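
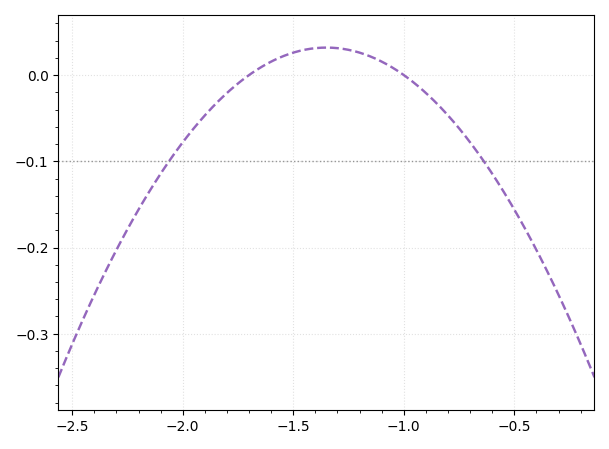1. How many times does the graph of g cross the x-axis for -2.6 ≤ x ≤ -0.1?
2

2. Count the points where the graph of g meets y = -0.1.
2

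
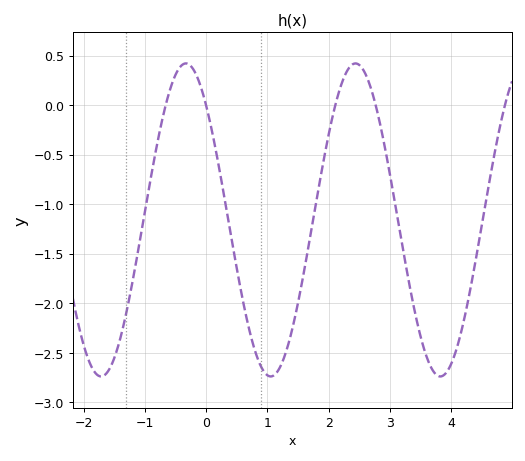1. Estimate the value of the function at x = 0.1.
-0.278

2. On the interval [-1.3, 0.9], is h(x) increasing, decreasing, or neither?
neither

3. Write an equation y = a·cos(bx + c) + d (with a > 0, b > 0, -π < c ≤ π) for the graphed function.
y = 1.58cos(2.27x + 0.752) - 1.16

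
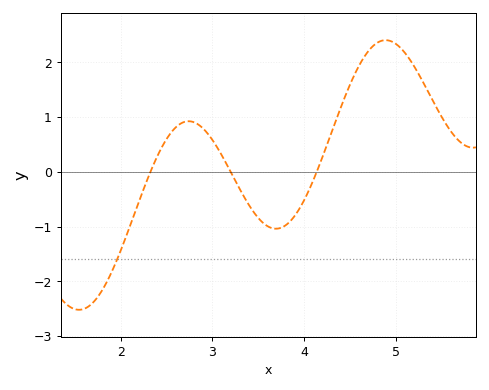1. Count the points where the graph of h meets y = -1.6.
1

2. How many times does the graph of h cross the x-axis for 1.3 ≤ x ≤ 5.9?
3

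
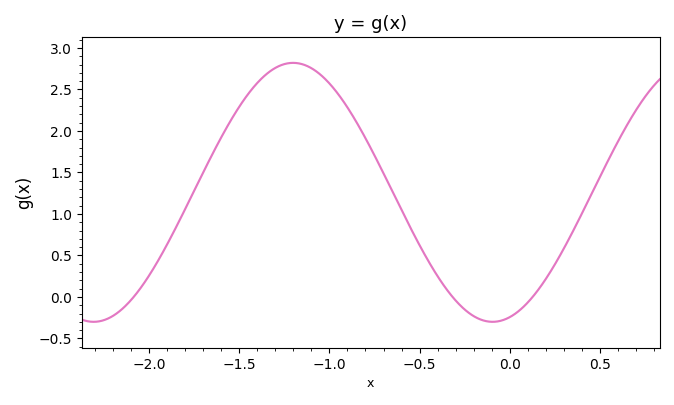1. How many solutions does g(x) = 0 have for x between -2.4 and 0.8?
3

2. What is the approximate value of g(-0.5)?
0.623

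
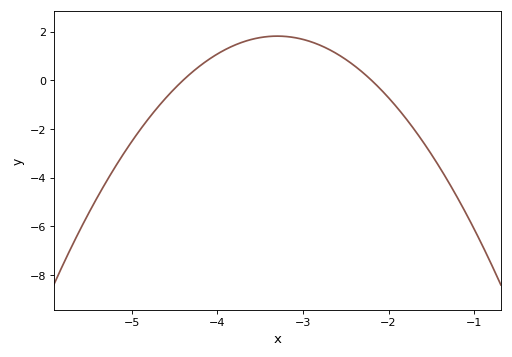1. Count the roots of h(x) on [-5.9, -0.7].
2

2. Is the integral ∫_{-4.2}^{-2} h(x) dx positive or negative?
positive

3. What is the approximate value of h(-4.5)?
-0.4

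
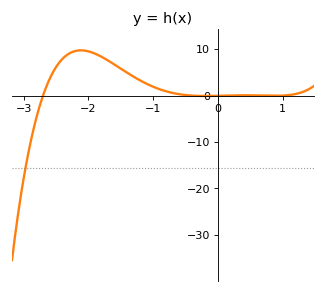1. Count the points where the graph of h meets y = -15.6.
1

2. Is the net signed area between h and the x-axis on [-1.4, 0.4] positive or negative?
positive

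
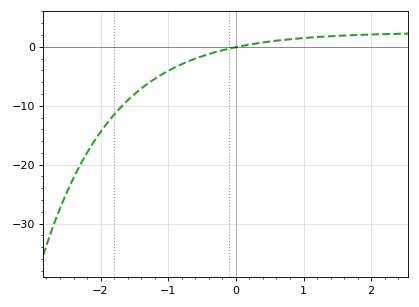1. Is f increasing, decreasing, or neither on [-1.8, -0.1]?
increasing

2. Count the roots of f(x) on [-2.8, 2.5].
1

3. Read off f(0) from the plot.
-0.06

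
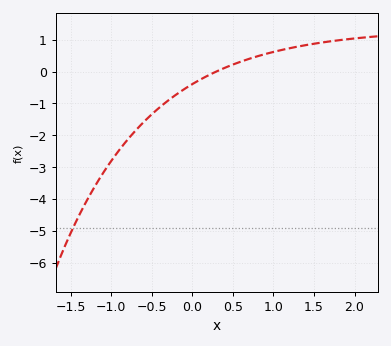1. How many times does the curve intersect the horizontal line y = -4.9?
1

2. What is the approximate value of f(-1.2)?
-3.59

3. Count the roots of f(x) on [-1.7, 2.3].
1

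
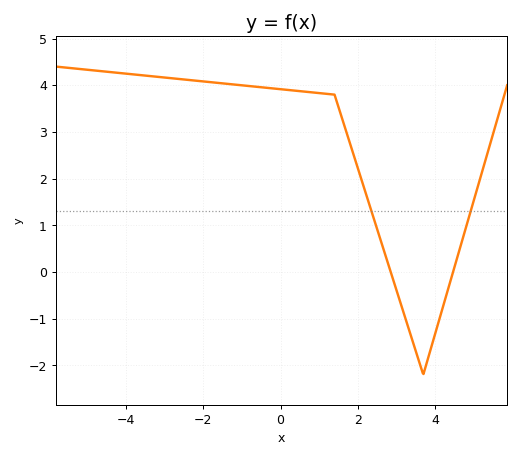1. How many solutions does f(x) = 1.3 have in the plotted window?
2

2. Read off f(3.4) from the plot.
-1.42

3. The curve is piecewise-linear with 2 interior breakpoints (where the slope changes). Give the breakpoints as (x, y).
(1.4, 3.8); (3.7, -2.2)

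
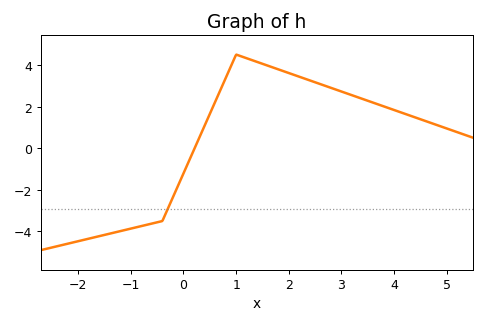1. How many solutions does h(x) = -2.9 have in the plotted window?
1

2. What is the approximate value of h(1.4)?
4.2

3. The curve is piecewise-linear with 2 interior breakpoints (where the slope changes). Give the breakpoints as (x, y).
(-0.4, -3.5); (1, 4.5)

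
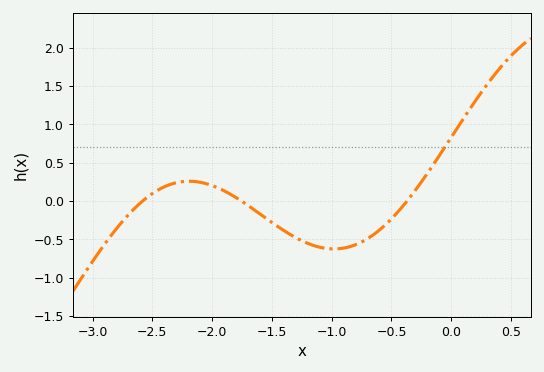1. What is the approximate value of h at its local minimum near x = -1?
-0.65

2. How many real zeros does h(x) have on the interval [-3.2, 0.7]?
3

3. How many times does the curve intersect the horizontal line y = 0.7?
1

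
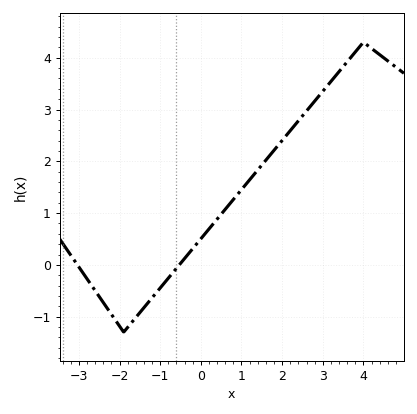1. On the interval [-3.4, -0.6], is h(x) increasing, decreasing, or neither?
neither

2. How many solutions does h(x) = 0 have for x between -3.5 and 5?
2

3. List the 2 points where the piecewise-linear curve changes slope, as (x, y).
(-1.9, -1.3); (4, 4.3)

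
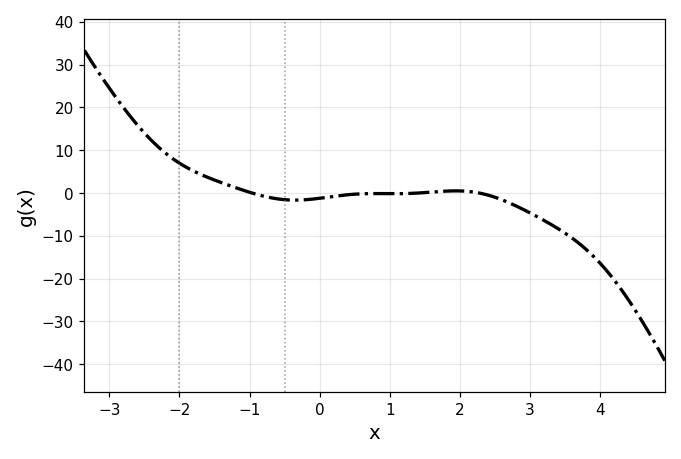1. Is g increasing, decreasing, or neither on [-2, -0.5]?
decreasing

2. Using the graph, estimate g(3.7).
-11.8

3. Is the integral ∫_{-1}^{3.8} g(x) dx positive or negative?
negative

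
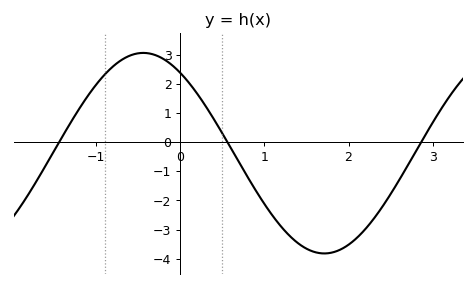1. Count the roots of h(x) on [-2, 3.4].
3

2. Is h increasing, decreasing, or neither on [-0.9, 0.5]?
neither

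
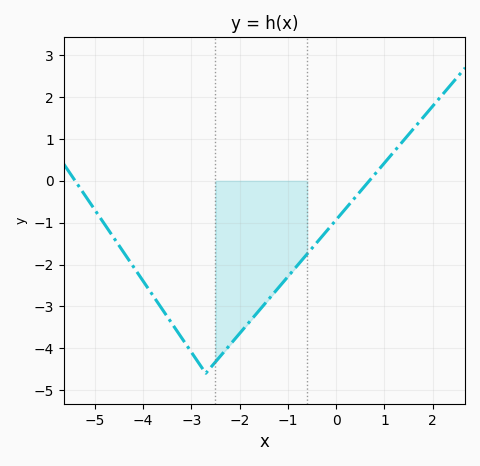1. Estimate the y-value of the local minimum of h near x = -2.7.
-4.6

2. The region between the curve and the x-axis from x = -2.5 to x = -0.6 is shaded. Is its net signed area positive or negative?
negative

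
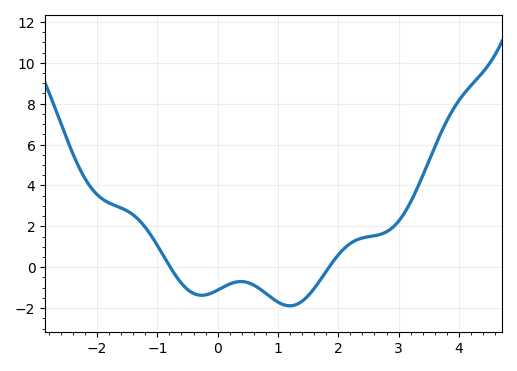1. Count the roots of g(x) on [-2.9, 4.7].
2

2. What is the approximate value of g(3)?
2.25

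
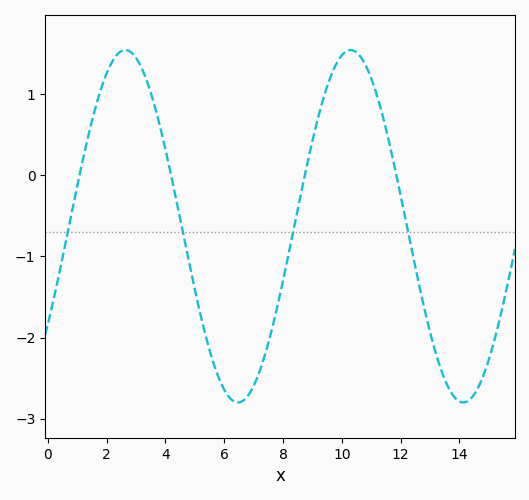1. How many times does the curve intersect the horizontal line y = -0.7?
4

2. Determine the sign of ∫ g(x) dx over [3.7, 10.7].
negative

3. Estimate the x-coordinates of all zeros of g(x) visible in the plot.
1.08, 4.19, 8.74, 11.9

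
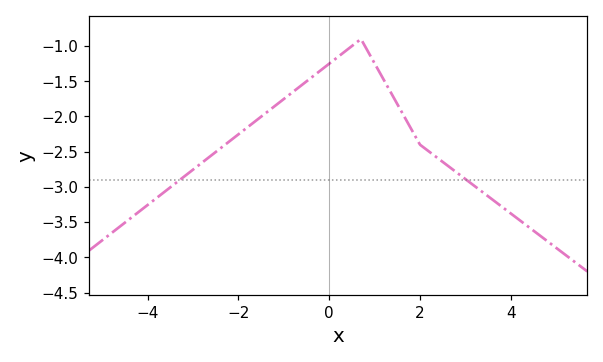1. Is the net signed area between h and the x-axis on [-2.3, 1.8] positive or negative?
negative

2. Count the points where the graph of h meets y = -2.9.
2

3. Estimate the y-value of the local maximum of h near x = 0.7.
-0.9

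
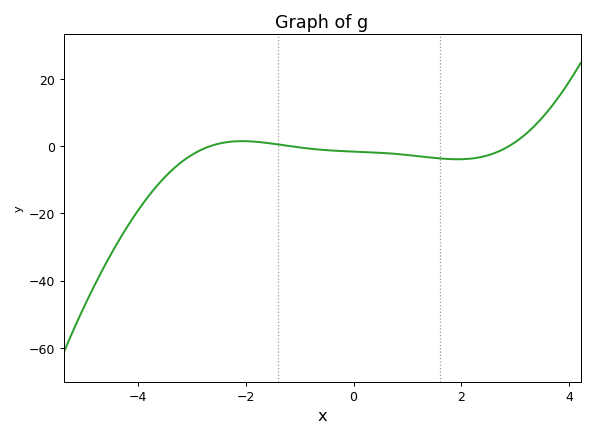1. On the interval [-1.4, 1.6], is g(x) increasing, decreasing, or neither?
decreasing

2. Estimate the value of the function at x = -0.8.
-0.807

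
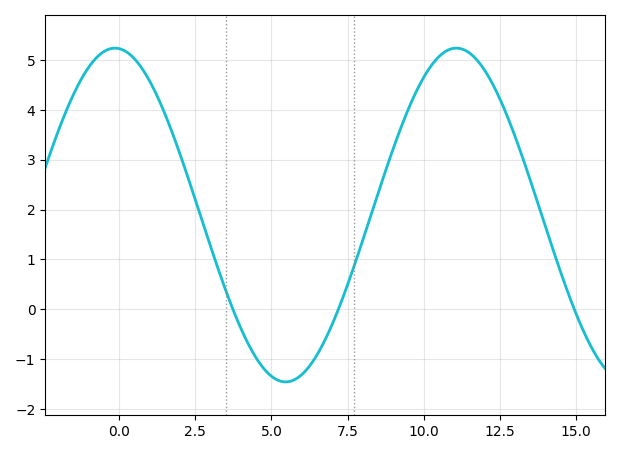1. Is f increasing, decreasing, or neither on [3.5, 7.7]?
neither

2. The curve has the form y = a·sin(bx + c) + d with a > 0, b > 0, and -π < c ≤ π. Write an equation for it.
y = 3.35sin(0.56x + 1.65) + 1.89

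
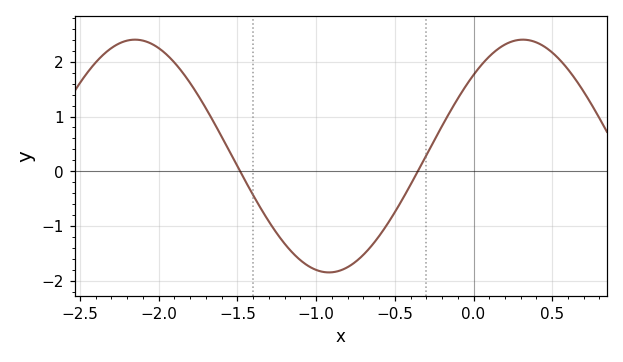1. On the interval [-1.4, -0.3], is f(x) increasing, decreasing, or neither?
neither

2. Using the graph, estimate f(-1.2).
-1.32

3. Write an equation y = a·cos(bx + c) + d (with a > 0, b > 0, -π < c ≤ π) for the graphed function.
y = 2.12cos(2.55x - 0.8) + 0.28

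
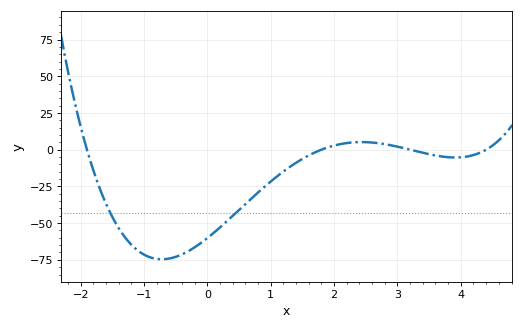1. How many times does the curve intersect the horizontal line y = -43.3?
2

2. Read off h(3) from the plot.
2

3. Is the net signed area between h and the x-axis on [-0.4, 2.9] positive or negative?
negative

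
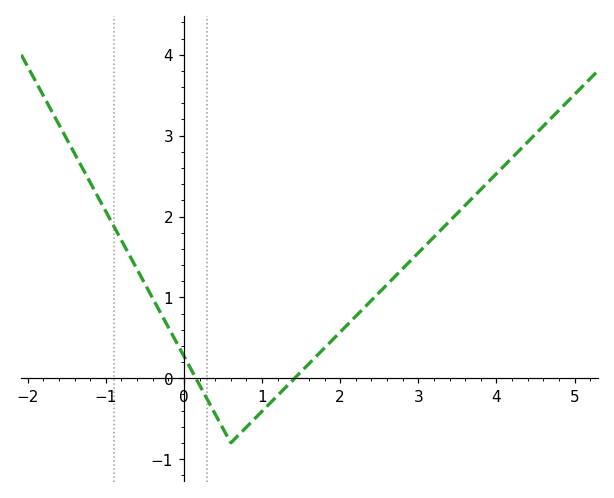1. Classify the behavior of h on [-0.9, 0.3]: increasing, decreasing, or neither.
decreasing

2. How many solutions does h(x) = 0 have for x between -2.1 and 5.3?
2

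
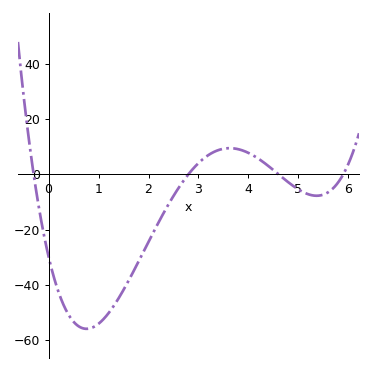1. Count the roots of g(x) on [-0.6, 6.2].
4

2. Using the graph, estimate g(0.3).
-48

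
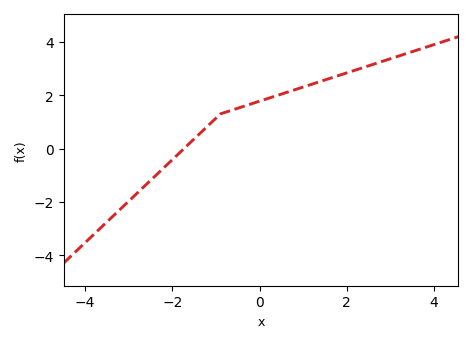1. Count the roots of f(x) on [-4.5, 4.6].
1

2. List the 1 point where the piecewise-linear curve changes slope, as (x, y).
(-0.9, 1.3)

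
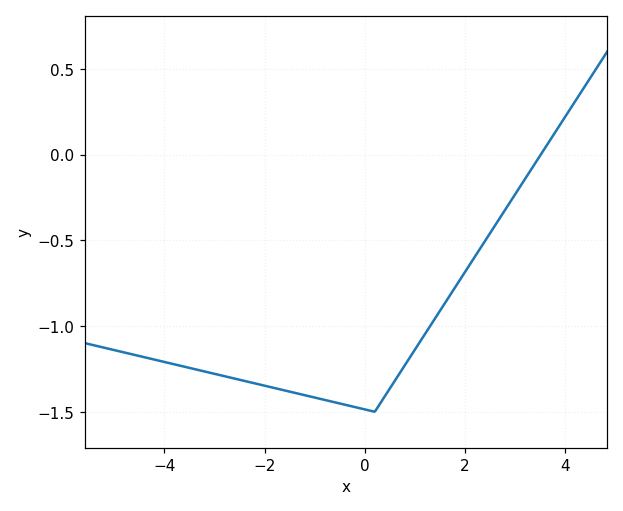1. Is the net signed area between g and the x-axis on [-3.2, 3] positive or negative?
negative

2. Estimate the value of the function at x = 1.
-1.15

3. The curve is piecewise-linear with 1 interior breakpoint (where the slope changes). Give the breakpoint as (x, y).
(0.2, -1.5)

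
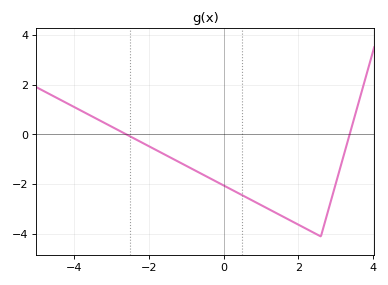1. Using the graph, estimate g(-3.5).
0.8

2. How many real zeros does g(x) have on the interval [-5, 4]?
2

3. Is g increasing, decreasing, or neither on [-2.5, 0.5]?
decreasing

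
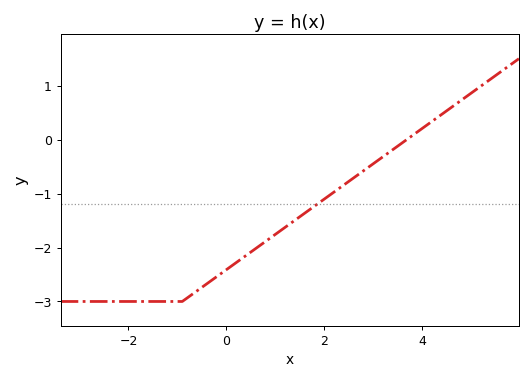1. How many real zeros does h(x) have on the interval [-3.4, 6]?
1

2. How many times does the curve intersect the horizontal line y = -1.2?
1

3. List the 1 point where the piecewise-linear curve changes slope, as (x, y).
(-0.9, -3)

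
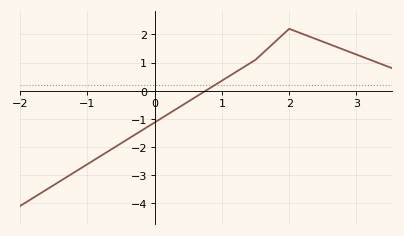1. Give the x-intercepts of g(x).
0.8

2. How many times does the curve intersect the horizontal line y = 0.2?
1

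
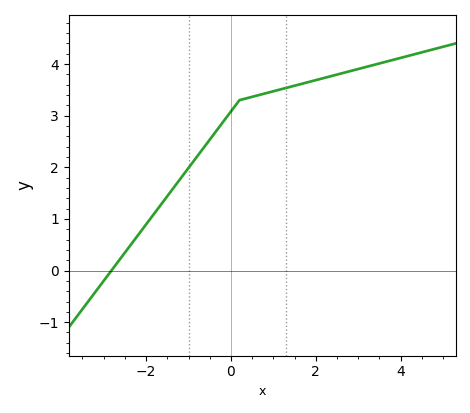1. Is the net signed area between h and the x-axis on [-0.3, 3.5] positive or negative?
positive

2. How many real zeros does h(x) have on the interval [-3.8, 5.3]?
1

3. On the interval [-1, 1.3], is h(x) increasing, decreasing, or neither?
increasing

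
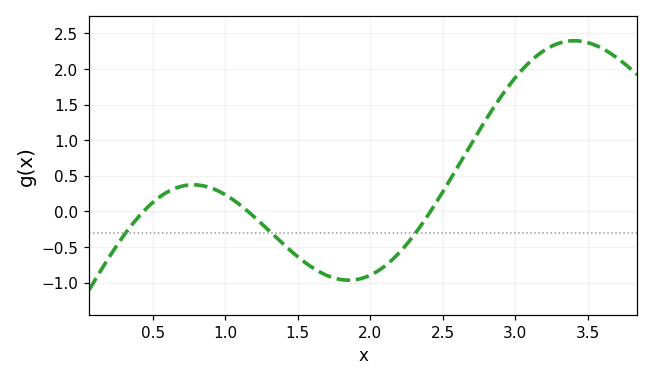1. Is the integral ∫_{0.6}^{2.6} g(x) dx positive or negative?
negative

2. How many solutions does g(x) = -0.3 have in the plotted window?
3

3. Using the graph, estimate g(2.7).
0.961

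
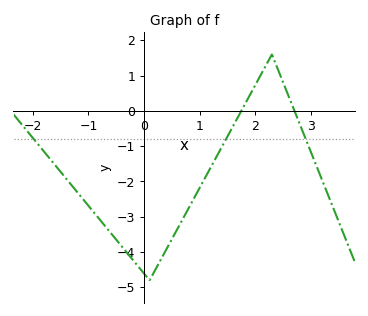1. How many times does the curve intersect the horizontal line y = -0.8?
3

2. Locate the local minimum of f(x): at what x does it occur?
0.1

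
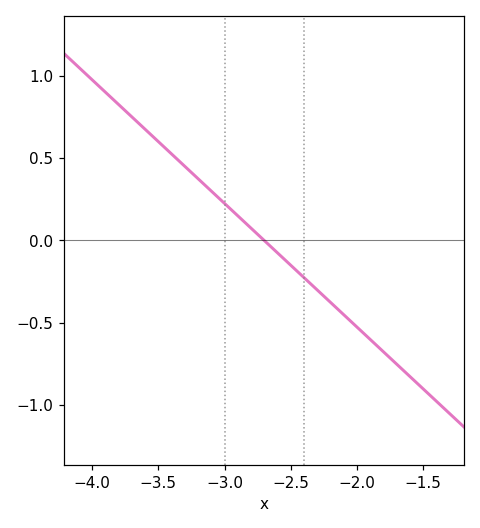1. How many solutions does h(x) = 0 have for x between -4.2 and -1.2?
1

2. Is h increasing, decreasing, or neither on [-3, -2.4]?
decreasing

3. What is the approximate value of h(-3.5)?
0.6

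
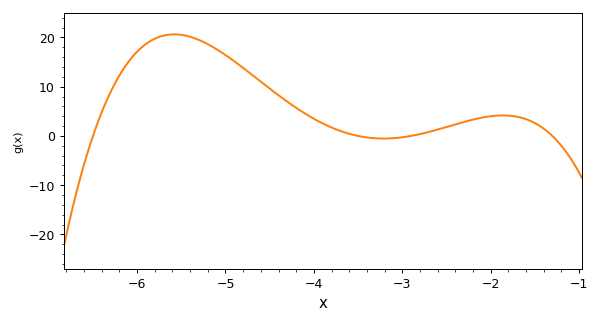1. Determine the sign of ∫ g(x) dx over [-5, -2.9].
positive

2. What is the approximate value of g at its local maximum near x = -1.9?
4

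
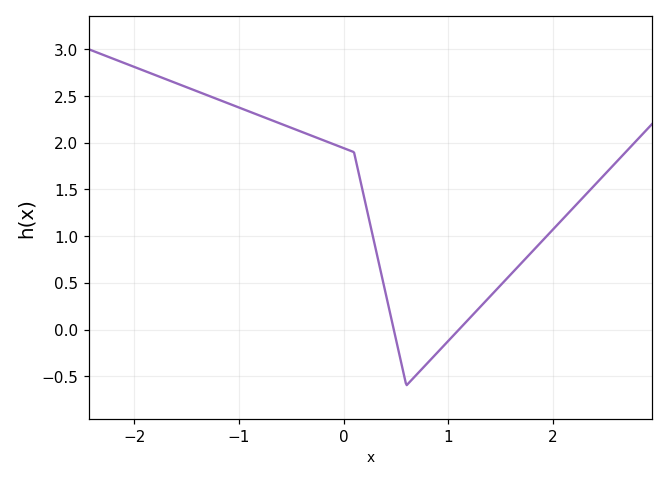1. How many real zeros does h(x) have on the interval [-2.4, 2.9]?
2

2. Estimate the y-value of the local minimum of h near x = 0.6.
-0.6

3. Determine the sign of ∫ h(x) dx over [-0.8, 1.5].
positive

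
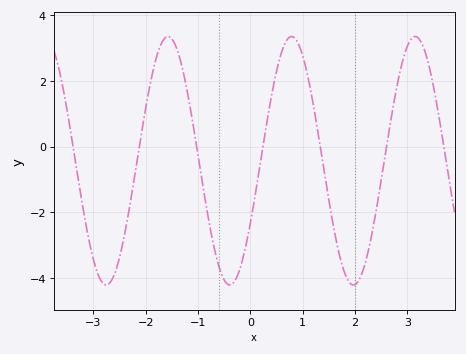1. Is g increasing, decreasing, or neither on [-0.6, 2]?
neither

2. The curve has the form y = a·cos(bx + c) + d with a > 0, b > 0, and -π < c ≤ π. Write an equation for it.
y = 3.78cos(2.7x - 2.1) - 0.43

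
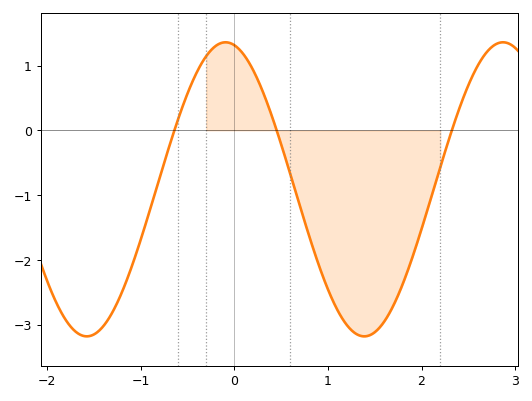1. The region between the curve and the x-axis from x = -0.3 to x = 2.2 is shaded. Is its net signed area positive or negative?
negative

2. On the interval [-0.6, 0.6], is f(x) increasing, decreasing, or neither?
neither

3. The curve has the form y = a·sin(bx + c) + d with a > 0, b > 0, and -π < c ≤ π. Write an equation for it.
y = 2.27sin(2.1x + 1.8) - 0.91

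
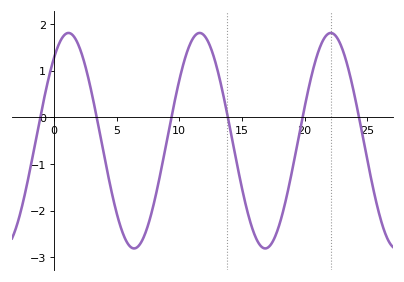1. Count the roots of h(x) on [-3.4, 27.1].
6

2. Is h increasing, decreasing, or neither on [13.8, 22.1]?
neither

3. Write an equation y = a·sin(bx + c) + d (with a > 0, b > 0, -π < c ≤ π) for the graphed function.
y = 2.31sin(0.6x + 0.88) - 0.5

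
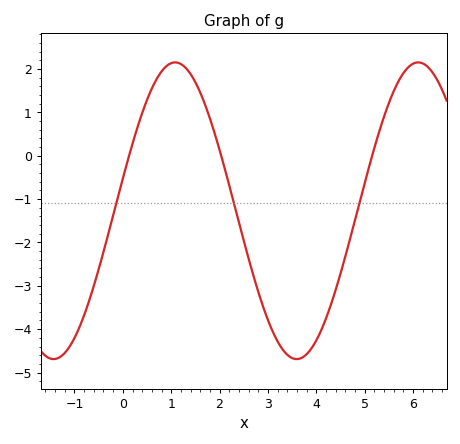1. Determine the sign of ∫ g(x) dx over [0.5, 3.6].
negative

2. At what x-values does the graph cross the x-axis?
0.2, 2, 5.2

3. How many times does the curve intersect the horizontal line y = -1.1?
3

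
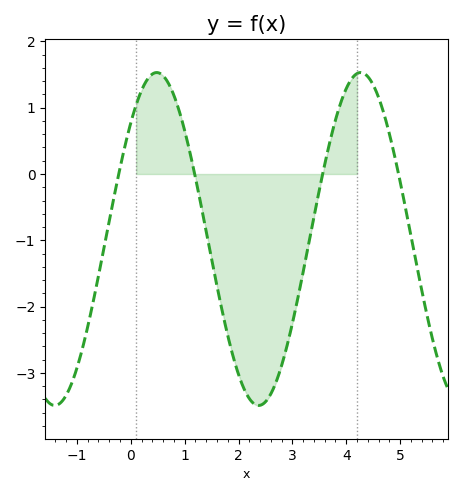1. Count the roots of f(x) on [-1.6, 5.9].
4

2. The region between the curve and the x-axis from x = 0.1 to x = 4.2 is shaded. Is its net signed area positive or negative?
negative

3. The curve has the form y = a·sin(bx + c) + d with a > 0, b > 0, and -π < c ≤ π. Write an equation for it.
y = 2.51sin(1.7x + 0.77) - 0.98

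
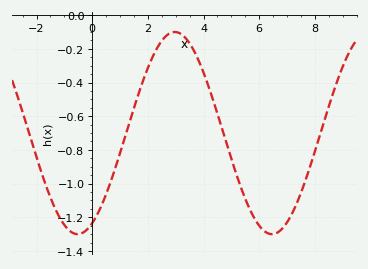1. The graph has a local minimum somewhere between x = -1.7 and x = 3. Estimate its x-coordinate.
-0.522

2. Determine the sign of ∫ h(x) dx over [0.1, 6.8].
negative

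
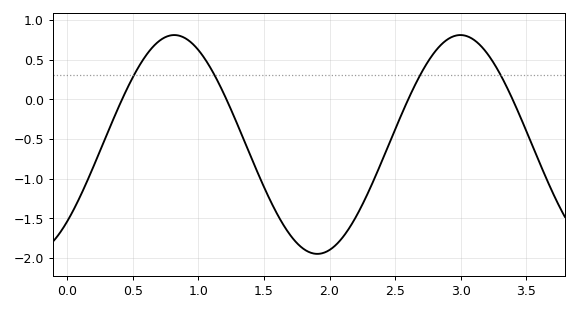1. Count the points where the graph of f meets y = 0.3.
4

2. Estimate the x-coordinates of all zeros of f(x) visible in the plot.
0.4, 1.2, 2.6, 3.4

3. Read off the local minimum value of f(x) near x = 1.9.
-1.95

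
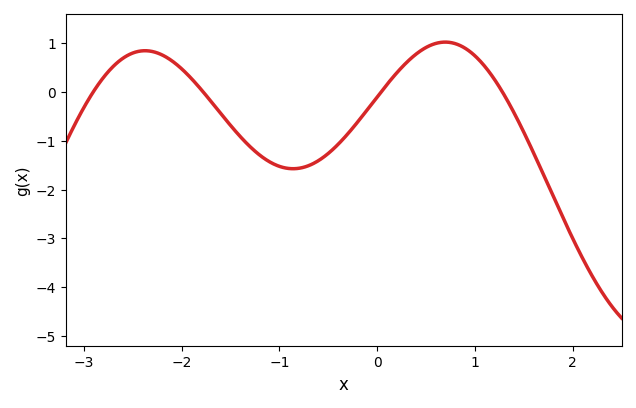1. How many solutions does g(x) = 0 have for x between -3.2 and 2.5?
4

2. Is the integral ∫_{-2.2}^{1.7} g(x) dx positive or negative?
negative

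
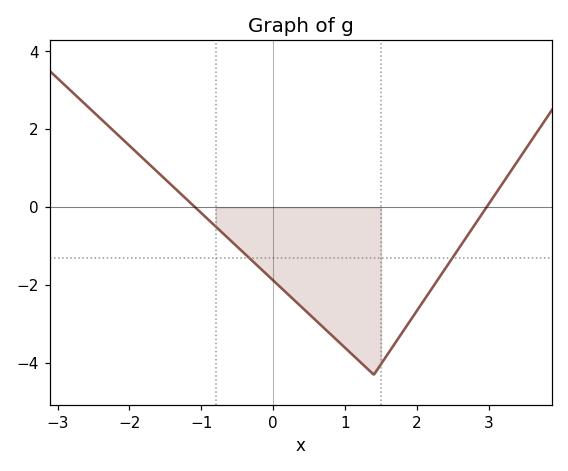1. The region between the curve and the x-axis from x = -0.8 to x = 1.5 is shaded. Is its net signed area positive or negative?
negative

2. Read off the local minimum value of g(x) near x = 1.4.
-4.2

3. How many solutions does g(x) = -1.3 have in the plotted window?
2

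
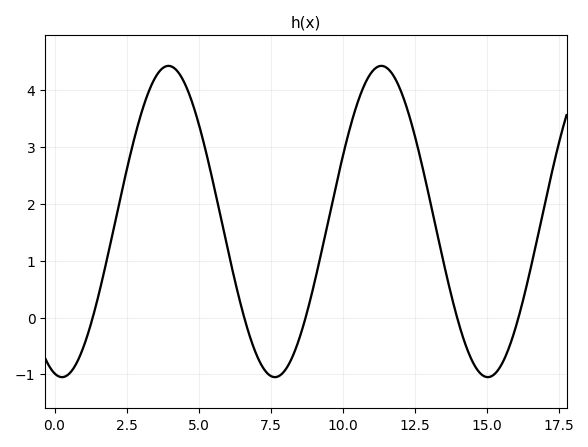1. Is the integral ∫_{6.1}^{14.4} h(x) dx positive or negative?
positive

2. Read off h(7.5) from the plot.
-1.03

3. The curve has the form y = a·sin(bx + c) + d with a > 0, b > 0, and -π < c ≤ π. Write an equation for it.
y = 2.74sin(0.85x - 1.79) + 1.69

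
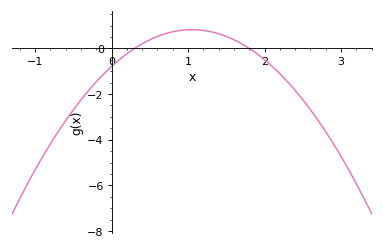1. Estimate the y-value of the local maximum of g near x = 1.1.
0.8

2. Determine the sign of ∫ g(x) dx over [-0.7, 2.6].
negative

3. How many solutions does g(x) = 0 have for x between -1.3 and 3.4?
2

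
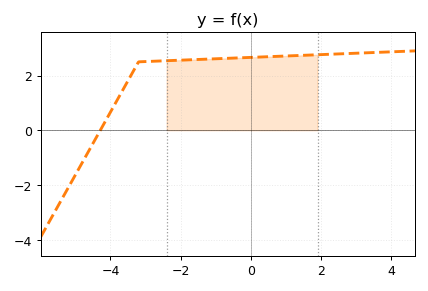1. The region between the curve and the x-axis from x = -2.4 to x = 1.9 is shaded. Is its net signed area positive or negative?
positive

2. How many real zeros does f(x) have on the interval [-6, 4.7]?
1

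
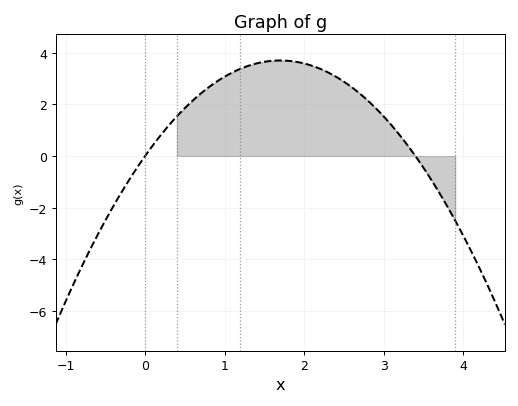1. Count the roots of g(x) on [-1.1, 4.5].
2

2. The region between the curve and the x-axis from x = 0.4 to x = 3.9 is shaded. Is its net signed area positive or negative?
positive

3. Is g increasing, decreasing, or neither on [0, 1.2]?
increasing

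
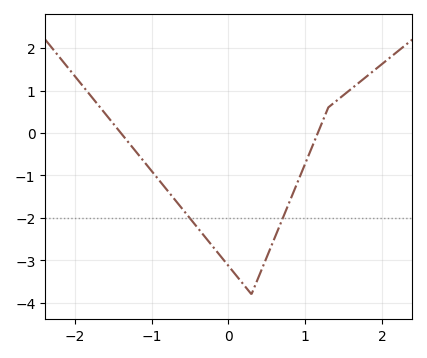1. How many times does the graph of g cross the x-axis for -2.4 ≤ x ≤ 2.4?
2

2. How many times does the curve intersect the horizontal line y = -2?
2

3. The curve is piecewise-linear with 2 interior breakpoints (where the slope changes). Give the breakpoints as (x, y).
(0.3, -3.8); (1.3, 0.6)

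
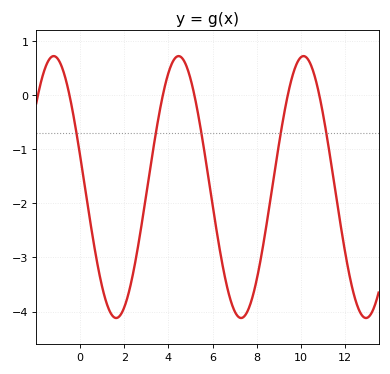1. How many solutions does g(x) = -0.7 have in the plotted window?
5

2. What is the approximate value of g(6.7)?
-3.6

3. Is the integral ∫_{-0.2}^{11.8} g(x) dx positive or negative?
negative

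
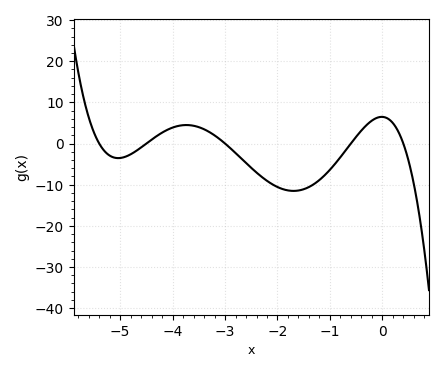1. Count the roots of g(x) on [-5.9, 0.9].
5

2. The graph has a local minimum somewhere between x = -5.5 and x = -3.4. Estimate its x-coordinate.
-5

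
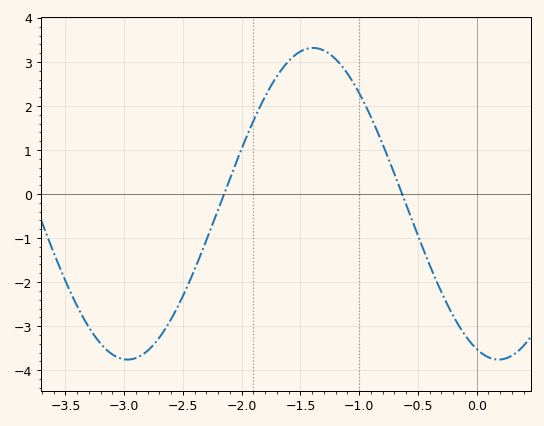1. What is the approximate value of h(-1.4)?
3.32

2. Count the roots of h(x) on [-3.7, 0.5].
2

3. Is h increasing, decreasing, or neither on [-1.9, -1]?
neither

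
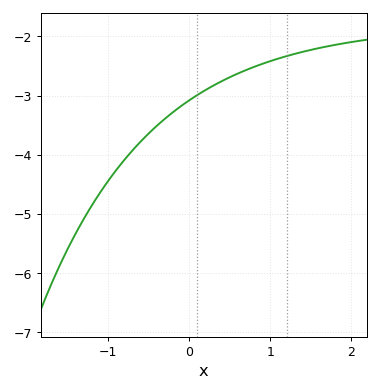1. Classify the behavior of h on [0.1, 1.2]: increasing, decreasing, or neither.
increasing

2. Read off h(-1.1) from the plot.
-4.64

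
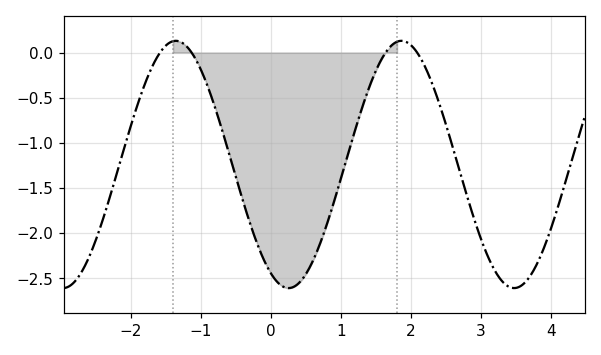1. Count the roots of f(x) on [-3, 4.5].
4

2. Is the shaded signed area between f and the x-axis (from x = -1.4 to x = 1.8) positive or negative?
negative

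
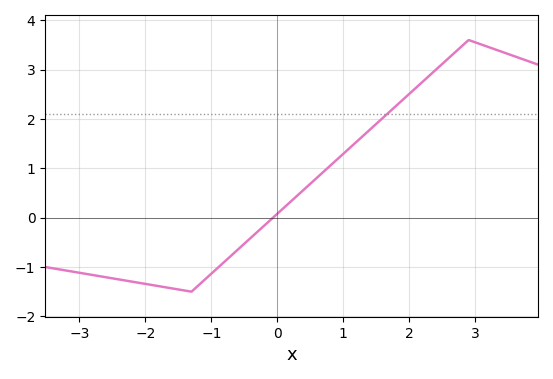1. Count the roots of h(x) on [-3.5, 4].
1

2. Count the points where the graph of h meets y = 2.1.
1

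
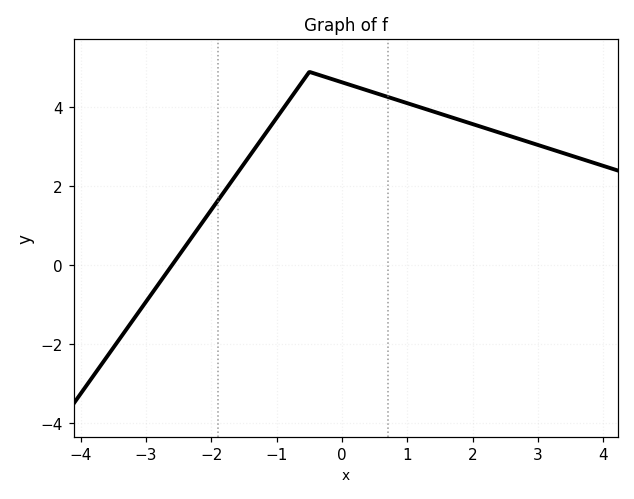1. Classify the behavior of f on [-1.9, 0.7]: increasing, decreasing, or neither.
neither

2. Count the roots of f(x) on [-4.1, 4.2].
1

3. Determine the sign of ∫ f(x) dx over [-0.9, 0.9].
positive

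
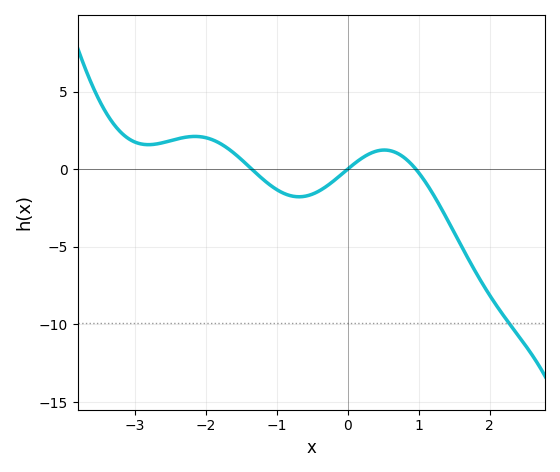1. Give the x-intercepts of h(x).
-1.35, 0, 0.963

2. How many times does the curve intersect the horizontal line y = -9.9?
1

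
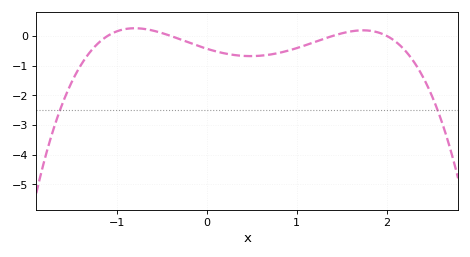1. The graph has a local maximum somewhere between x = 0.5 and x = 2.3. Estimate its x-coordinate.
1.74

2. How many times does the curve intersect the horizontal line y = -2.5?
2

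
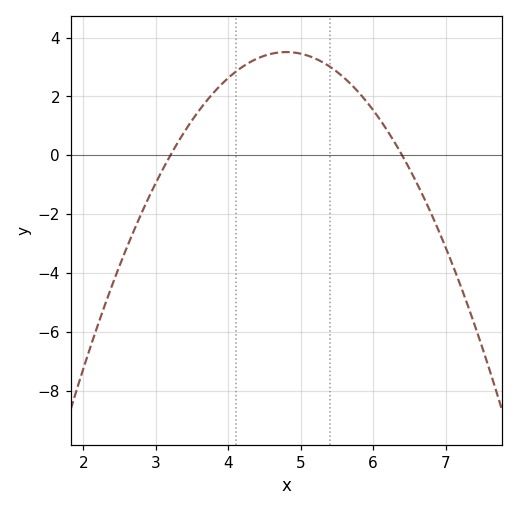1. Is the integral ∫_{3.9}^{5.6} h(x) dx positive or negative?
positive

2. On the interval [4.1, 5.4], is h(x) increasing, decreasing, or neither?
neither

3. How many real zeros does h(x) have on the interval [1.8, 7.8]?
2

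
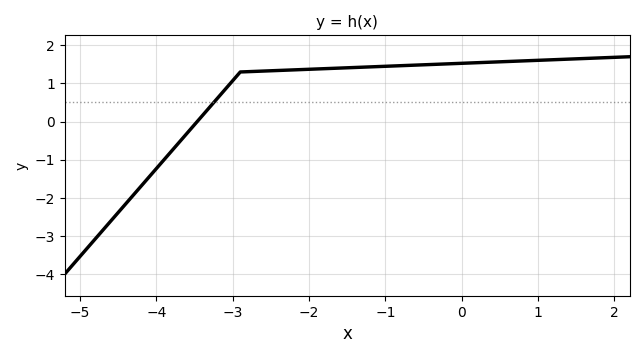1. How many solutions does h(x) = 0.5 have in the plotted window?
1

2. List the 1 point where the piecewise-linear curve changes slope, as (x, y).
(-2.9, 1.3)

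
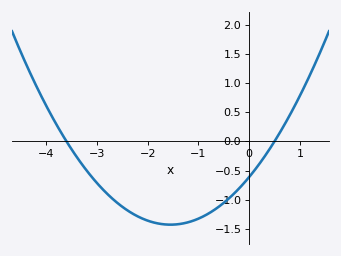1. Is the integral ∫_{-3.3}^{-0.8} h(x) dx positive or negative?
negative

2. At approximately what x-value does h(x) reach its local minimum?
-1.55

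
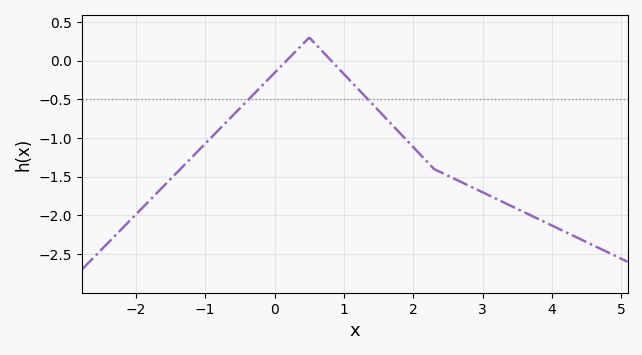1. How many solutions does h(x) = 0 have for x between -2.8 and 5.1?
2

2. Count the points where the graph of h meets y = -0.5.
2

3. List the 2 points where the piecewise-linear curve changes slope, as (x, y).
(0.5, 0.3); (2.3, -1.4)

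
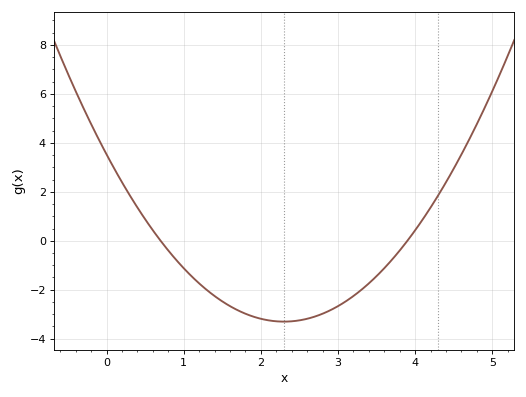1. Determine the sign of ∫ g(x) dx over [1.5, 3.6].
negative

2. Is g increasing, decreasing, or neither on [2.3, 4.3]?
increasing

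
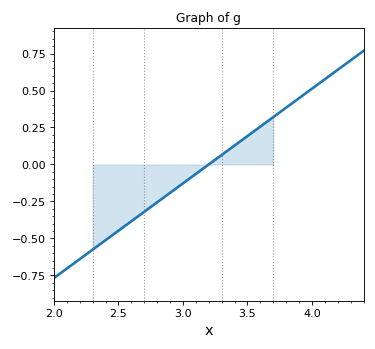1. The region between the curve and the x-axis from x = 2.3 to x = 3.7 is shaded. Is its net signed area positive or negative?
negative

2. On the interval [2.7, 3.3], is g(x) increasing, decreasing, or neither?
increasing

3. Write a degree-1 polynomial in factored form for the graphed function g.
y = 0.64(x - 3.2)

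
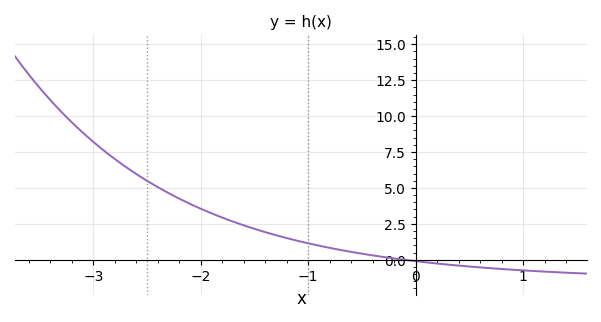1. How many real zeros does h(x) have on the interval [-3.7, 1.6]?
1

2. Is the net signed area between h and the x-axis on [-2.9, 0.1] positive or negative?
positive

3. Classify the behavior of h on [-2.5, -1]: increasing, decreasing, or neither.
decreasing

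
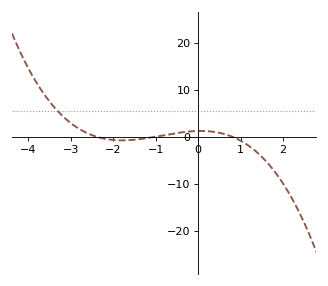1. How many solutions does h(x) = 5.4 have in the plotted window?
1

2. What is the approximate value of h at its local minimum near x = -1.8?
-1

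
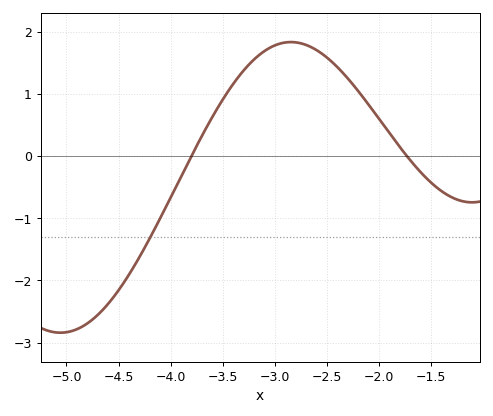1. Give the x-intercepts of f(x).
-3.8, -1.7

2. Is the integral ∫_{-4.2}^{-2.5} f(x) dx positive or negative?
positive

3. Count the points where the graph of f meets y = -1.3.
1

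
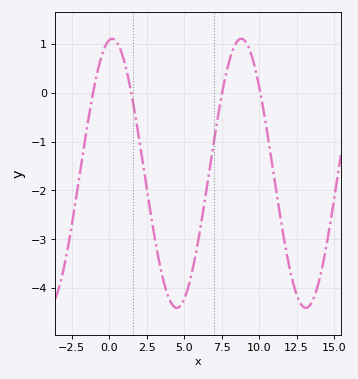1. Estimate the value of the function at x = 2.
-0.939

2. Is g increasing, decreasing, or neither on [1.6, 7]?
neither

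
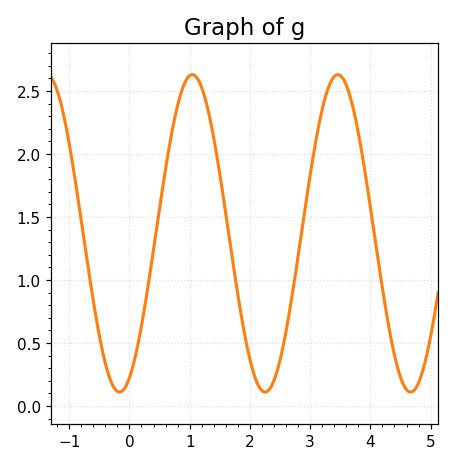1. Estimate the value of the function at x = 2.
0.35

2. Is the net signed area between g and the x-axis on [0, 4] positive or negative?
positive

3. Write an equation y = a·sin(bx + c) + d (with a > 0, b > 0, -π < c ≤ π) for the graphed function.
y = 1.26sin(2.6x - 1.1) + 1.37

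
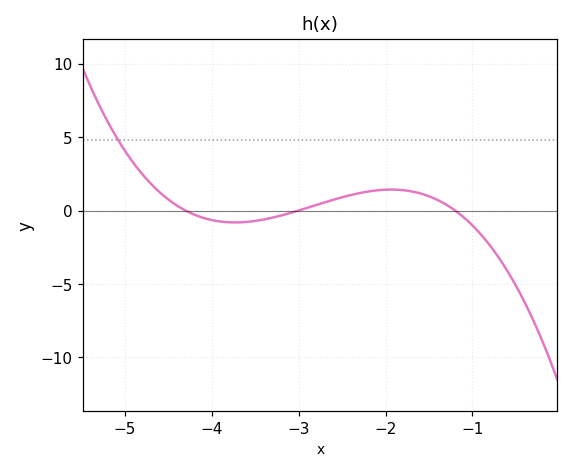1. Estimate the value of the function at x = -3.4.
-0.5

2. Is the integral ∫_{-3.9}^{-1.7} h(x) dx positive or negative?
positive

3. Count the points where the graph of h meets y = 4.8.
1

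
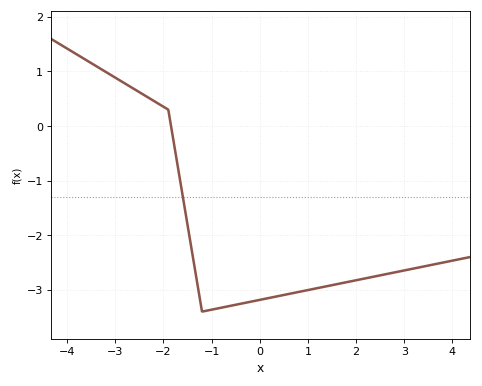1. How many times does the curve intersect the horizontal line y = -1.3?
1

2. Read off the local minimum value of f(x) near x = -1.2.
-3.4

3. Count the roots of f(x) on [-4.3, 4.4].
1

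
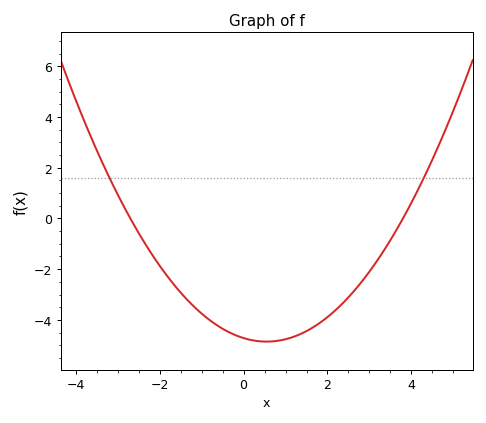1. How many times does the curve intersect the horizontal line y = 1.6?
2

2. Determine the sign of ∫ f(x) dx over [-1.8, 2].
negative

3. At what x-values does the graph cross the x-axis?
-2.6, 3.8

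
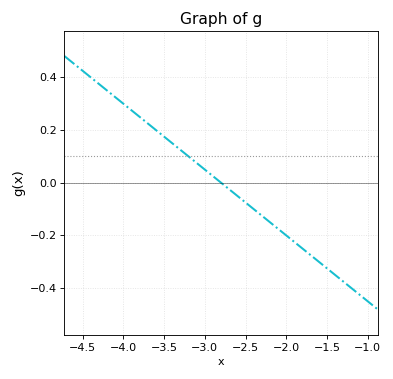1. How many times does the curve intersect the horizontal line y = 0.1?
1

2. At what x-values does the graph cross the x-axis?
-2.8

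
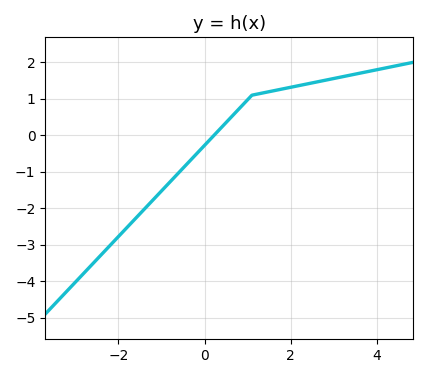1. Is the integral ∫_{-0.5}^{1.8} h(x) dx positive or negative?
positive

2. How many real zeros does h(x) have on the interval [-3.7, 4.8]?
1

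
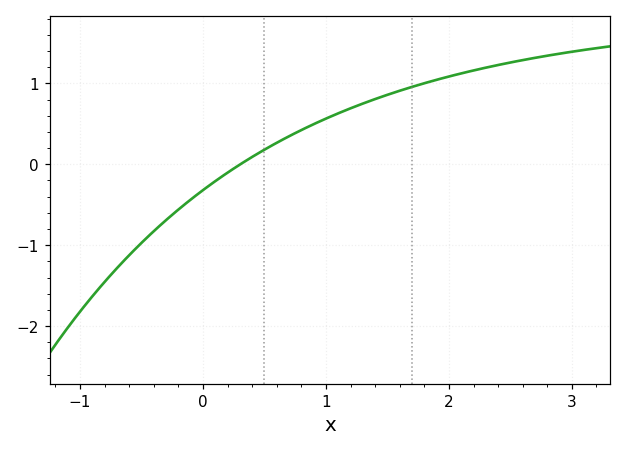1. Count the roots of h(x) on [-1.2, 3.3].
1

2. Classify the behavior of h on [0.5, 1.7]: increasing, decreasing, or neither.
increasing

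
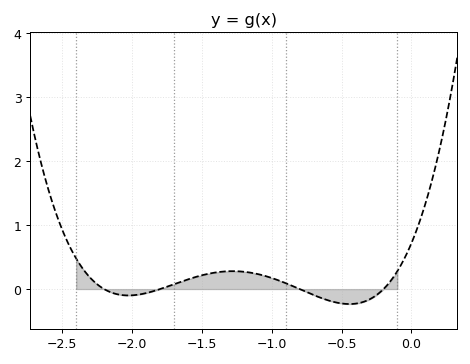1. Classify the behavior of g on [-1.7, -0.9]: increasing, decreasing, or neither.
neither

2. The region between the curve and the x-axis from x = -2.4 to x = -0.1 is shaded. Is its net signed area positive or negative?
positive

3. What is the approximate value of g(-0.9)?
0.1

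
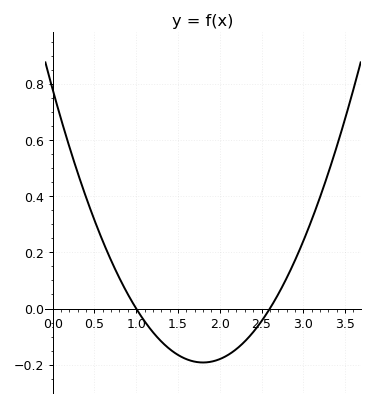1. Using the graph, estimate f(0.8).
0.1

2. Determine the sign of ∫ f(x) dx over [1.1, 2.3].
negative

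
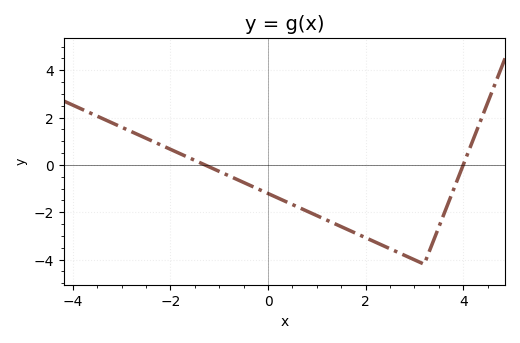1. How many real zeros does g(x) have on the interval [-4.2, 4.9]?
2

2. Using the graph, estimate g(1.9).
-3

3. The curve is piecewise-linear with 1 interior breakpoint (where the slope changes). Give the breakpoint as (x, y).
(3.2, -4.2)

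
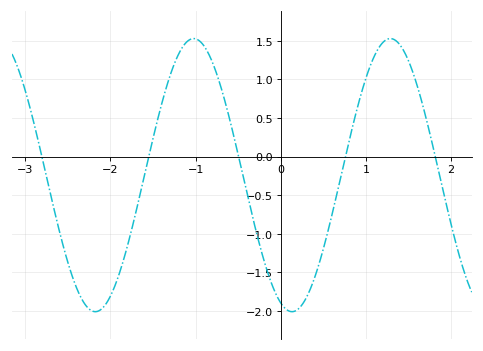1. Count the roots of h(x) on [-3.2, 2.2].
5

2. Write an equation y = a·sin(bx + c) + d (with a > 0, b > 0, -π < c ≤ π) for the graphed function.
y = 1.77sin(2.7x - 1.9) - 0.24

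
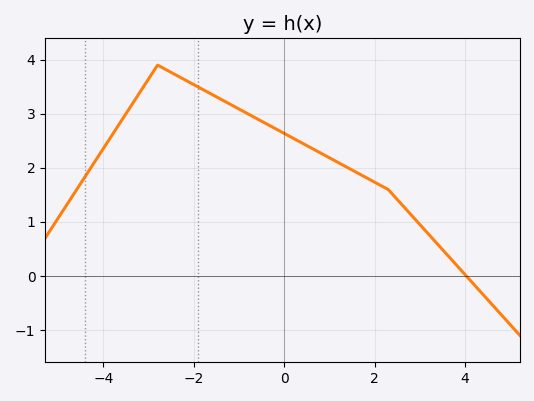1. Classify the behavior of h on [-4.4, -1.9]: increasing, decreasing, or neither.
neither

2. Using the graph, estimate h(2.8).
1.1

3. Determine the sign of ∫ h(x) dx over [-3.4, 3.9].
positive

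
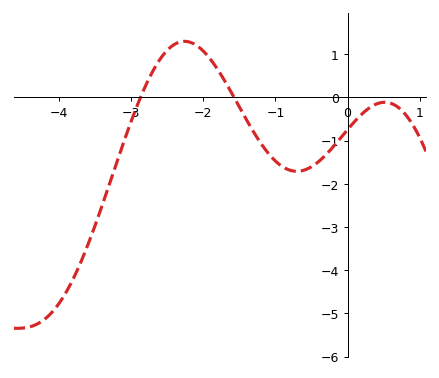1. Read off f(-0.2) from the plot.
-1.14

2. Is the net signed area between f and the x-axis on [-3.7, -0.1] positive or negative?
negative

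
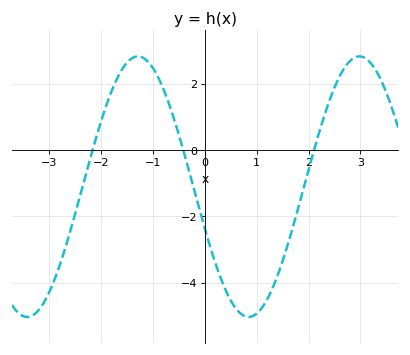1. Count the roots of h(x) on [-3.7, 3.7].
3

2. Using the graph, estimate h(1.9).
-1.17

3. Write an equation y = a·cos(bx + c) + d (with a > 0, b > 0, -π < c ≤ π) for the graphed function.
y = 3.94cos(1.47x + 1.9) - 1.1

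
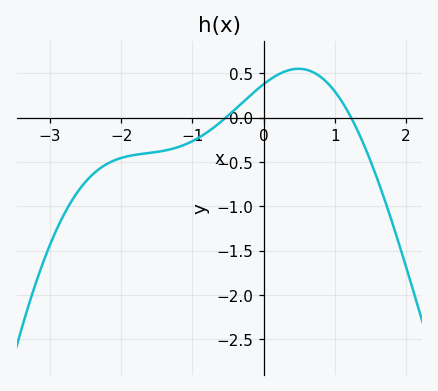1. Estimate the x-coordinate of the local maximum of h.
0.5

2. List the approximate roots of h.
-0.5, 1.2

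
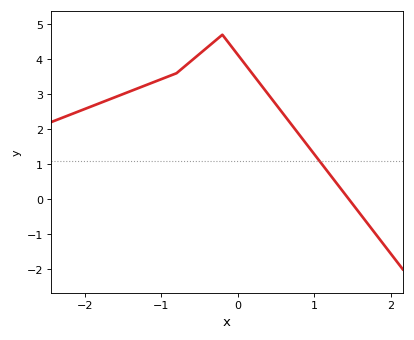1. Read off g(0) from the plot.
4.1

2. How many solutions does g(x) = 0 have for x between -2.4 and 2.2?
1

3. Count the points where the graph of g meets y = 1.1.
1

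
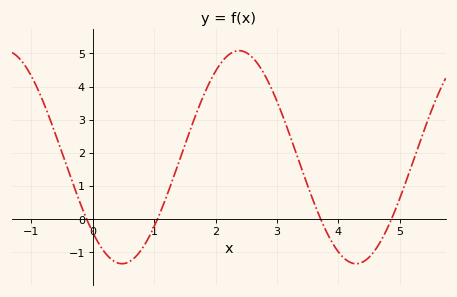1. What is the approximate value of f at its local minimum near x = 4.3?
-1.3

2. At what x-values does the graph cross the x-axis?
-0.1, 1.1, 3.7, 4.9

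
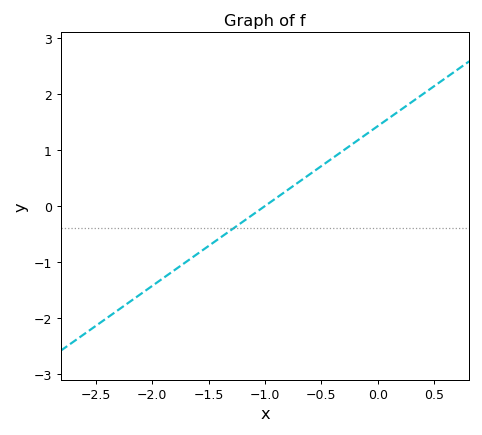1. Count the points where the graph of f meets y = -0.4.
1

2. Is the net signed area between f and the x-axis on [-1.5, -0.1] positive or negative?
positive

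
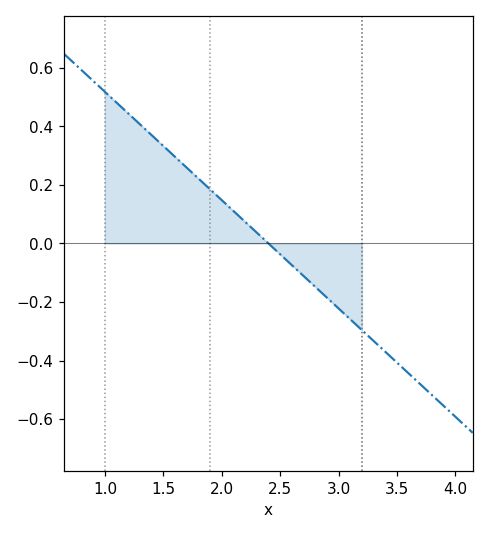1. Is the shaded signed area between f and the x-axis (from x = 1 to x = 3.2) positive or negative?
positive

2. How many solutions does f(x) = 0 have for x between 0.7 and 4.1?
1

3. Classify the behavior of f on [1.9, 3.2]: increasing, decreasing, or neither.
decreasing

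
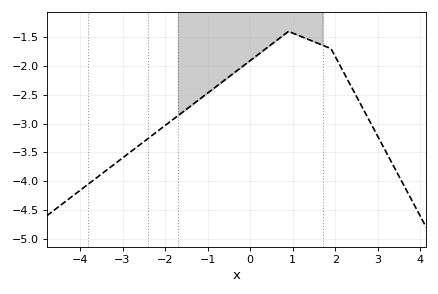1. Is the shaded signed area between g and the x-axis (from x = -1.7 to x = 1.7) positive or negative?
negative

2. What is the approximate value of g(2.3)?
-2.25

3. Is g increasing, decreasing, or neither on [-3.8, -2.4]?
increasing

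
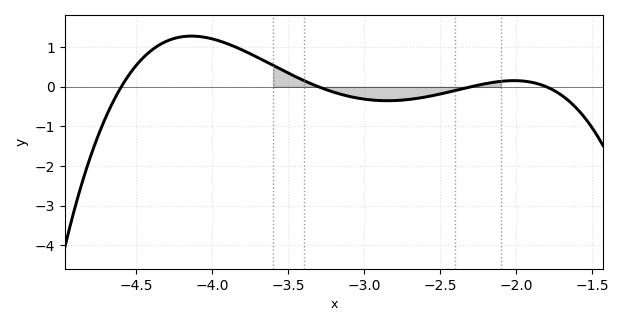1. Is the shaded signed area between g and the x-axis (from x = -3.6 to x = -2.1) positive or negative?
negative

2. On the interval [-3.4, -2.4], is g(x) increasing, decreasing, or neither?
neither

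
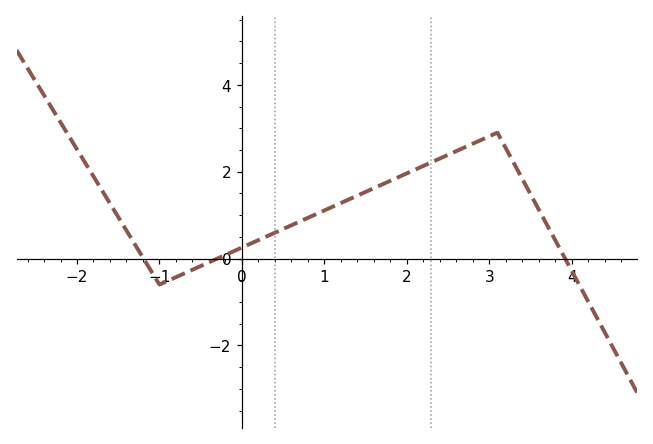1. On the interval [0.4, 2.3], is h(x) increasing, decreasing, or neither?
increasing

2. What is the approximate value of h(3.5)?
1.49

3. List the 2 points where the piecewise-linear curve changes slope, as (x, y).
(-1, -0.6); (3.1, 2.9)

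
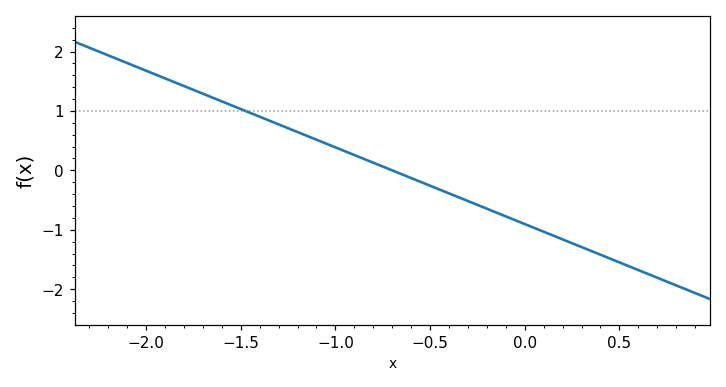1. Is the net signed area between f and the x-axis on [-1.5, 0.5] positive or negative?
negative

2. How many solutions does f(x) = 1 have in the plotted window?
1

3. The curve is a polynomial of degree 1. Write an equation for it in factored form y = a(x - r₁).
y = -1.29(x + 0.7)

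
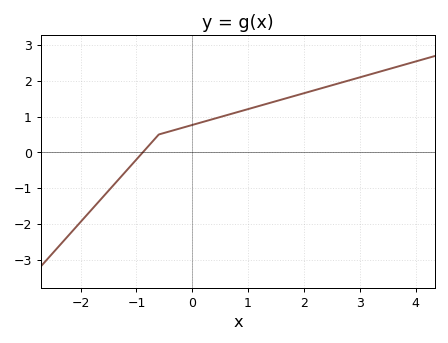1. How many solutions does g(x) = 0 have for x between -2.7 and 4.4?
1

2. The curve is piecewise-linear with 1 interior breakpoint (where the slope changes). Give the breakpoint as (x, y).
(-0.6, 0.5)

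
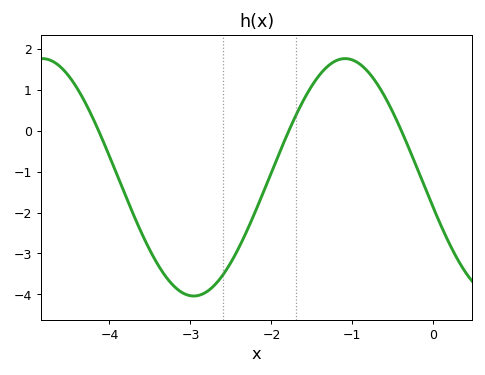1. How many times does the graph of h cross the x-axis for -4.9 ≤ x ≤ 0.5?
3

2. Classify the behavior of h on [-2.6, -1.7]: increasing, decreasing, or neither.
increasing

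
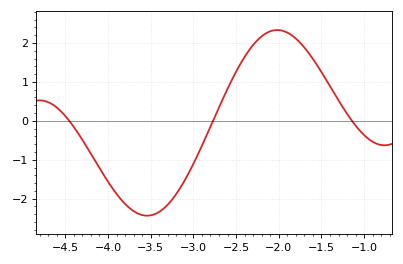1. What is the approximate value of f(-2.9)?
-0.6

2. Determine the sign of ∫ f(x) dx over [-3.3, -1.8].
positive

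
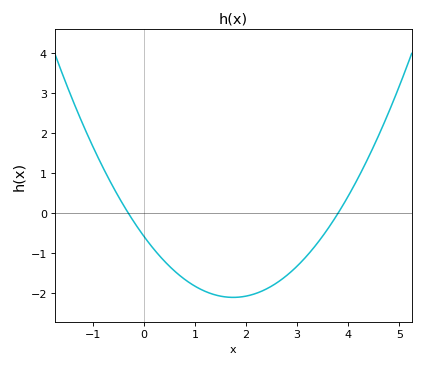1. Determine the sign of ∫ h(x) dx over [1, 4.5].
negative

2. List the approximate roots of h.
-0.3, 3.8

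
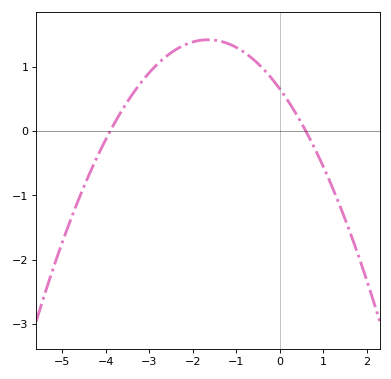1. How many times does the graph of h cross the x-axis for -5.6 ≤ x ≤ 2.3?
2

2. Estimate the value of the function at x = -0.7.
1.16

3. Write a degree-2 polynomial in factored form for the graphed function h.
y = -0.28(x + 3.9)(x - 0.6)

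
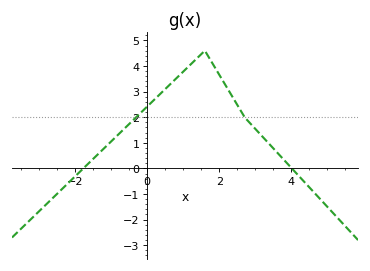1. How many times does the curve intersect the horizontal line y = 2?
2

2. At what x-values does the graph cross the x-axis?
-1.8, 4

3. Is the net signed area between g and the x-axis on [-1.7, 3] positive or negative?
positive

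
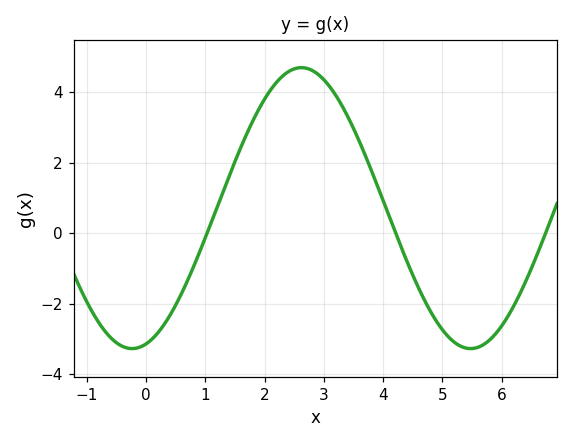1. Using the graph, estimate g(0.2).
-2.8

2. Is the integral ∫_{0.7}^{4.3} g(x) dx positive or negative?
positive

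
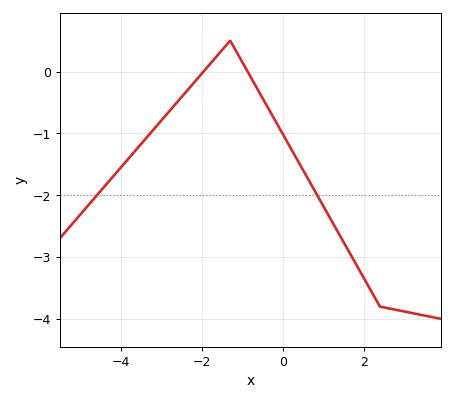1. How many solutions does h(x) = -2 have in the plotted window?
2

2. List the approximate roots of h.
-1.96, -0.87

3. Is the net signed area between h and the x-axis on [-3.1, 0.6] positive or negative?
negative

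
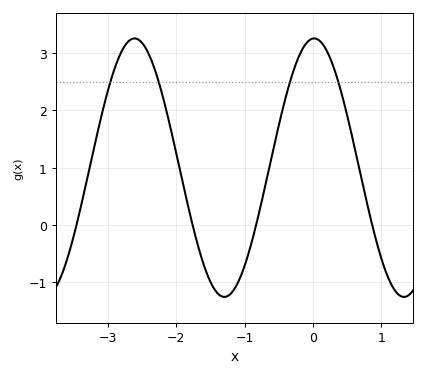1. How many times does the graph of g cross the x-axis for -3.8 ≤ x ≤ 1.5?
4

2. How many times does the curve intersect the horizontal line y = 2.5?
4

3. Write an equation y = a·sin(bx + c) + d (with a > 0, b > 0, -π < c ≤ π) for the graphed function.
y = 2.26sin(2.39x + 1.53) + 1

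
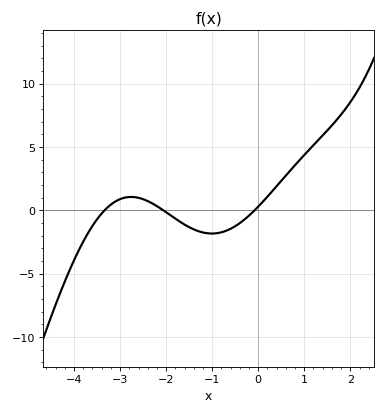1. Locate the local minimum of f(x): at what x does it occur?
-1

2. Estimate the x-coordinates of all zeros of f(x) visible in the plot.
-3.3, -2.1, -0.1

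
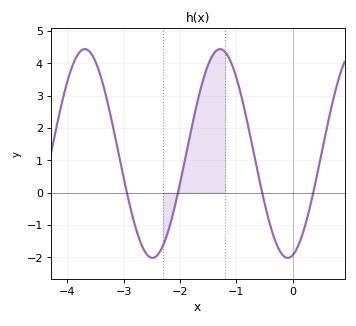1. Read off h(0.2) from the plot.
-1.12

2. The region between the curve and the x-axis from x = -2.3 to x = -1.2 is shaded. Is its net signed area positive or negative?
positive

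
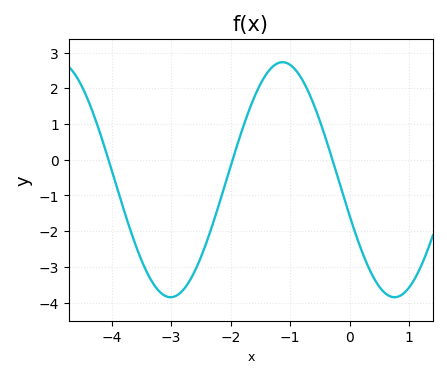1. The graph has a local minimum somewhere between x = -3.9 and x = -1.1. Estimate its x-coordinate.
-3.01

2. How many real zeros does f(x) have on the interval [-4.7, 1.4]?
3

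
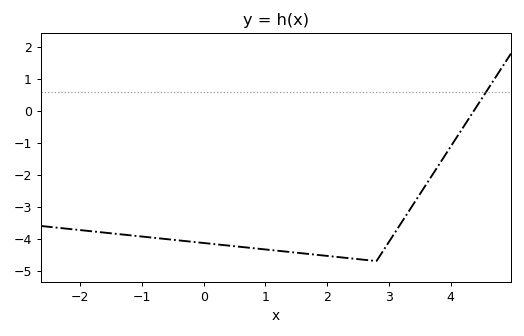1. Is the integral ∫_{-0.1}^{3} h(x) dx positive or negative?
negative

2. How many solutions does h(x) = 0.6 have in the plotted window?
1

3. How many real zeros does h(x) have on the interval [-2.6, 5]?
1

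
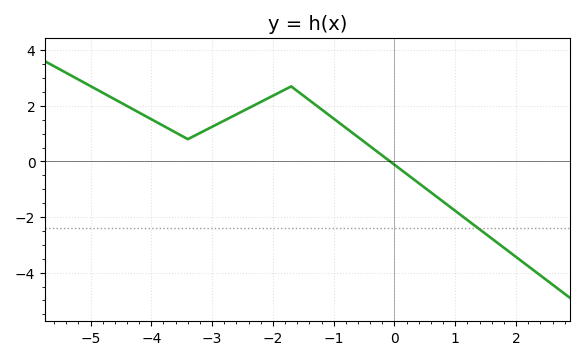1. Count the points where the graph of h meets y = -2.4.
1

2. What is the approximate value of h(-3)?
1.25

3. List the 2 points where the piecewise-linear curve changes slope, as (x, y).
(-3.4, 0.8); (-1.7, 2.7)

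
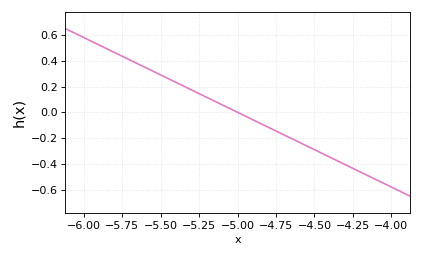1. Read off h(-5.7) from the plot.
0.4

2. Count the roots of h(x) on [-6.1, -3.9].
1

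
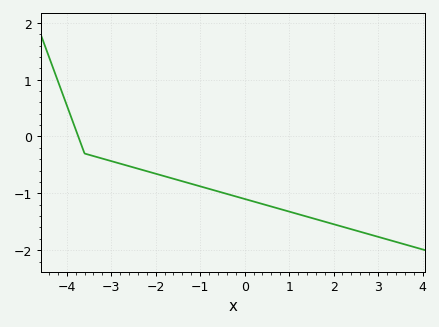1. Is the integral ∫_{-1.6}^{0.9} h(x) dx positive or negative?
negative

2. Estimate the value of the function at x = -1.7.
-0.722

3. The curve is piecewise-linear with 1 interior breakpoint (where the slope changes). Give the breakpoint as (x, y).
(-3.6, -0.3)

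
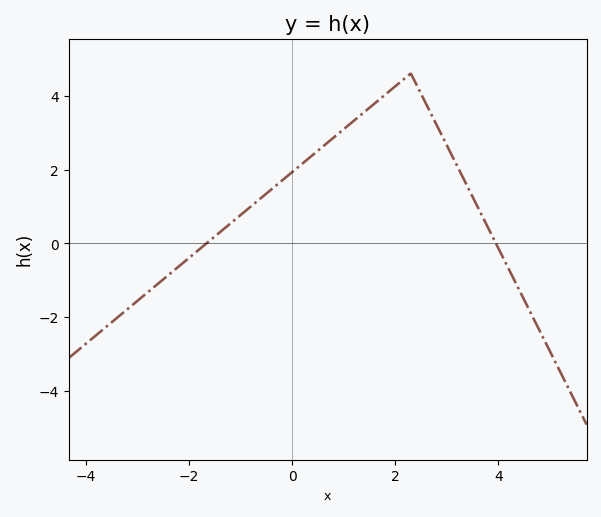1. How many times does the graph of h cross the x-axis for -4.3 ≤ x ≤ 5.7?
2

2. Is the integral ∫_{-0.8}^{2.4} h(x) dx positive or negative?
positive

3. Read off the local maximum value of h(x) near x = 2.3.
4.6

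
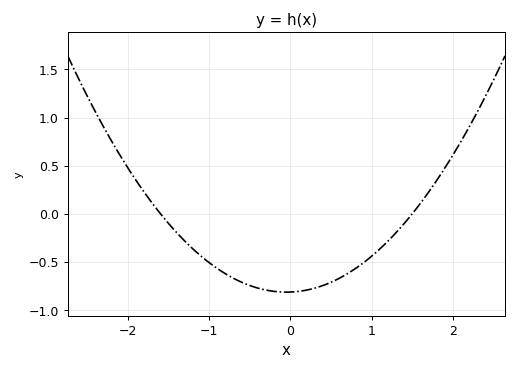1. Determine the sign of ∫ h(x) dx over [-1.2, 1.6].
negative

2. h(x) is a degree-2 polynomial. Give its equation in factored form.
y = 0.34(x + 1.6)(x - 1.5)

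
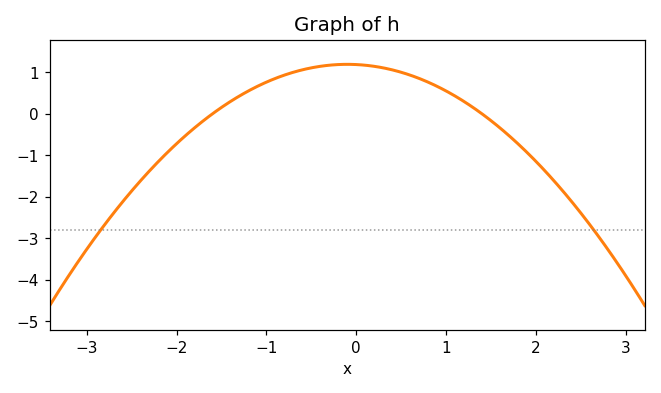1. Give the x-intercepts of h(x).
-1.6, 1.4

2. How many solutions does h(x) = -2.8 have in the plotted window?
2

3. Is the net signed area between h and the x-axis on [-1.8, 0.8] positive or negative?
positive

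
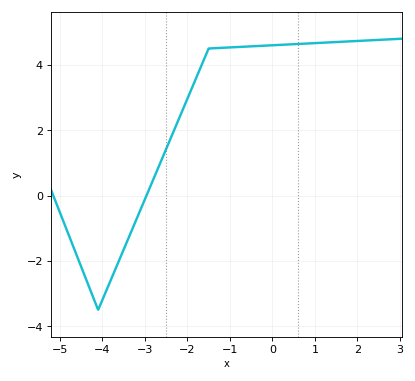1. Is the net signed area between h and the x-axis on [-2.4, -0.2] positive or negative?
positive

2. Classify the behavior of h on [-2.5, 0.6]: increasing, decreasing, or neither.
increasing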